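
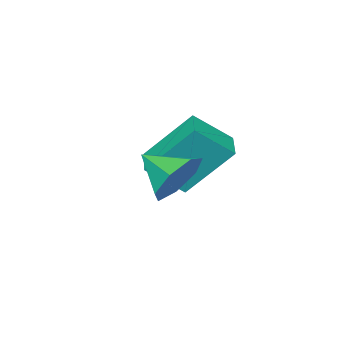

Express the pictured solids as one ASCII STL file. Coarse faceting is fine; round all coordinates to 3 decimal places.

solid 
facet normal -0.603 0.473 -0.642
outer loop
vertex -2.179 -0.99 1.562
vertex -1.438 -0.248 1.413
vertex -1.367 -2.123 -0.036
endloop
endfacet
facet normal -0.699 -0.701 0.141
outer loop
vertex -0.462 -2.832 0.927
vertex -2.179 -0.99 1.562
vertex -1.367 -2.123 -0.036
endloop
endfacet
facet normal -0.603 0.473 -0.642
outer loop
vertex -1.367 -2.123 -0.036
vertex -1.438 -0.248 1.413
vertex -0.626 -1.38 -0.185
endloop
endfacet
facet normal 0.384 -0.534 -0.754
outer loop
vertex -0.626 -1.38 -0.185
vertex -0.462 -2.832 0.927
vertex -1.367 -2.123 -0.036
endloop
endfacet
facet normal -0.383 0.534 0.753
outer loop
vertex -2.179 -0.99 1.562
vertex -0.533 -0.957 2.376
vertex -1.438 -0.248 1.413
endloop
endfacet
facet normal -0.700 -0.701 0.141
outer loop
vertex -1.274 -1.7 2.525
vertex -2.179 -0.99 1.562
vertex -0.462 -2.832 0.927
endloop
endfacet
facet normal -0.383 0.534 0.754
outer loop
vertex -1.274 -1.7 2.525
vertex -0.533 -0.957 2.376
vertex -2.179 -0.99 1.562
endloop
endfacet
facet normal 0.699 0.701 -0.141
outer loop
vertex -1.438 -0.248 1.413
vertex -0.533 -0.957 2.376
vertex -0.626 -1.38 -0.185
endloop
endfacet
facet normal 0.383 -0.534 -0.754
outer loop
vertex 0.279 -2.09 0.778
vertex -0.462 -2.832 0.927
vertex -0.626 -1.38 -0.185
endloop
endfacet
facet normal 0.700 0.700 -0.141
outer loop
vertex -0.626 -1.38 -0.185
vertex -0.533 -0.957 2.376
vertex 0.279 -2.09 0.778
endloop
endfacet
facet normal 0.603 -0.473 0.642
outer loop
vertex 0.279 -2.09 0.778
vertex -1.274 -1.7 2.525
vertex -0.462 -2.832 0.927
endloop
endfacet
facet normal 0.603 -0.473 0.642
outer loop
vertex -0.533 -0.957 2.376
vertex -1.274 -1.7 2.525
vertex 0.279 -2.09 0.778
endloop
endfacet
facet normal -0.137 0.883 -0.449
outer loop
vertex 2.202 0.682 2.108
vertex 1.479 0.317 1.611
vertex 1.459 0.745 2.459
endloop
endfacet
facet normal 0.419 -0.088 0.904
outer loop
vertex 2.202 0.682 2.108
vertex 1.459 0.745 2.459
vertex 1.661 -0.857 2.209
endloop
endfacet
facet normal -0.137 0.883 -0.449
outer loop
vertex 1.459 0.745 2.459
vertex 1.479 0.317 1.611
vertex 0.731 0.486 2.172
endloop
endfacet
facet normal -0.303 -0.184 0.935
outer loop
vertex 1.459 0.745 2.459
vertex 0.731 0.486 2.172
vertex 1.661 -0.857 2.209
endloop
endfacet
facet normal -0.137 0.883 -0.449
outer loop
vertex 0.731 0.486 2.172
vertex 1.479 0.317 1.611
vertex 0.566 0.1 1.463
endloop
endfacet
facet normal -0.742 -0.501 0.446
outer loop
vertex 0.731 0.486 2.172
vertex 0.566 0.1 1.463
vertex 1.661 -0.857 2.209
endloop
endfacet
facet normal -0.137 0.883 -0.449
outer loop
vertex 0.566 0.1 1.463
vertex 1.479 0.317 1.611
vertex 1.089 -0.123 0.865
endloop
endfacet
facet normal -0.566 -0.801 -0.196
outer loop
vertex 0.566 0.1 1.463
vertex 1.089 -0.123 0.865
vertex 1.661 -0.857 2.209
endloop
endfacet
facet normal -0.137 0.883 -0.449
outer loop
vertex 1.089 -0.123 0.865
vertex 1.479 0.317 1.611
vertex 1.905 -0.014 0.83
endloop
endfacet
facet normal 0.093 -0.857 -0.507
outer loop
vertex 1.089 -0.123 0.865
vertex 1.905 -0.014 0.83
vertex 1.661 -0.857 2.209
endloop
endfacet
facet normal -0.137 0.883 -0.449
outer loop
vertex 1.905 -0.014 0.83
vertex 1.479 0.317 1.611
vertex 2.401 0.344 1.383
endloop
endfacet
facet normal 0.736 -0.628 -0.254
outer loop
vertex 1.905 -0.014 0.83
vertex 2.401 0.344 1.383
vertex 1.661 -0.857 2.209
endloop
endfacet
facet normal -0.137 0.883 -0.449
outer loop
vertex 2.401 0.344 1.383
vertex 1.479 0.317 1.611
vertex 2.202 0.682 2.108
endloop
endfacet
facet normal 0.882 -0.285 0.375
outer loop
vertex 2.401 0.344 1.383
vertex 2.202 0.682 2.108
vertex 1.661 -0.857 2.209
endloop
endfacet

endsolid


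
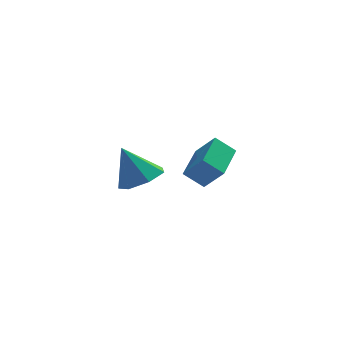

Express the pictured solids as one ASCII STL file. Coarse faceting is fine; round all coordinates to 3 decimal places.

solid 
facet normal 0.426 -0.246 -0.871
outer loop
vertex -1.261 2.869 -1.576
vertex -2.126 3.242 -2.105
vertex -1.231 3.774 -1.817
endloop
endfacet
facet normal 0.602 0.187 0.777
outer loop
vertex -1.261 2.869 -1.576
vertex -1.231 3.774 -1.817
vertex -2.914 3.698 -0.495
endloop
endfacet
facet normal 0.426 -0.246 -0.870
outer loop
vertex -1.231 3.774 -1.817
vertex -2.126 3.242 -2.105
vertex -1.874 4.279 -2.275
endloop
endfacet
facet normal 0.323 0.828 0.459
outer loop
vertex -1.231 3.774 -1.817
vertex -1.874 4.279 -2.275
vertex -2.914 3.698 -0.495
endloop
endfacet
facet normal 0.426 -0.246 -0.870
outer loop
vertex -1.874 4.279 -2.275
vertex -2.126 3.242 -2.105
vertex -2.707 4.003 -2.605
endloop
endfacet
facet normal -0.349 0.932 0.101
outer loop
vertex -1.874 4.279 -2.275
vertex -2.707 4.003 -2.605
vertex -2.914 3.698 -0.495
endloop
endfacet
facet normal 0.427 -0.246 -0.870
outer loop
vertex -2.707 4.003 -2.605
vertex -2.126 3.242 -2.105
vertex -3.102 3.154 -2.559
endloop
endfacet
facet normal -0.907 0.420 -0.028
outer loop
vertex -2.707 4.003 -2.605
vertex -3.102 3.154 -2.559
vertex -2.914 3.698 -0.495
endloop
endfacet
facet normal 0.427 -0.246 -0.870
outer loop
vertex -3.102 3.154 -2.559
vertex -2.126 3.242 -2.105
vertex -2.762 2.372 -2.171
endloop
endfacet
facet normal -0.932 -0.321 0.169
outer loop
vertex -3.102 3.154 -2.559
vertex -2.762 2.372 -2.171
vertex -2.914 3.698 -0.495
endloop
endfacet
facet normal 0.427 -0.246 -0.870
outer loop
vertex -2.762 2.372 -2.171
vertex -2.126 3.242 -2.105
vertex -1.943 2.245 -1.733
endloop
endfacet
facet normal -0.405 -0.735 0.544
outer loop
vertex -2.762 2.372 -2.171
vertex -1.943 2.245 -1.733
vertex -2.914 3.698 -0.495
endloop
endfacet
facet normal 0.426 -0.247 -0.870
outer loop
vertex -1.943 2.245 -1.733
vertex -2.126 3.242 -2.105
vertex -1.261 2.869 -1.576
endloop
endfacet
facet normal 0.278 -0.509 0.815
outer loop
vertex -1.943 2.245 -1.733
vertex -1.261 2.869 -1.576
vertex -2.914 3.698 -0.495
endloop
endfacet
facet normal -0.753 0.199 0.627
outer loop
vertex -0.387 -2.1 1.827
vertex 0.304 -0.551 2.165
vertex -1.067 -1.583 0.847
endloop
endfacet
facet normal -0.399 -0.896 -0.196
outer loop
vertex -0.284 -1.789 0.195
vertex -0.387 -2.1 1.827
vertex -1.067 -1.583 0.847
endloop
endfacet
facet normal -0.753 0.199 0.627
outer loop
vertex -1.067 -1.583 0.847
vertex 0.304 -0.551 2.165
vertex -0.376 -0.033 1.185
endloop
endfacet
facet normal -0.523 0.398 -0.754
outer loop
vertex -0.376 -0.033 1.185
vertex -0.284 -1.789 0.195
vertex -1.067 -1.583 0.847
endloop
endfacet
facet normal 0.523 -0.398 0.754
outer loop
vertex -0.387 -2.1 1.827
vertex 1.087 -0.757 1.513
vertex 0.304 -0.551 2.165
endloop
endfacet
facet normal -0.400 -0.895 -0.196
outer loop
vertex 0.396 -2.307 1.175
vertex -0.387 -2.1 1.827
vertex -0.284 -1.789 0.195
endloop
endfacet
facet normal 0.523 -0.398 0.754
outer loop
vertex 0.396 -2.307 1.175
vertex 1.087 -0.757 1.513
vertex -0.387 -2.1 1.827
endloop
endfacet
facet normal 0.399 0.896 0.196
outer loop
vertex 0.304 -0.551 2.165
vertex 1.087 -0.757 1.513
vertex -0.376 -0.033 1.185
endloop
endfacet
facet normal -0.523 0.398 -0.754
outer loop
vertex 0.407 -0.24 0.533
vertex -0.284 -1.789 0.195
vertex -0.376 -0.033 1.185
endloop
endfacet
facet normal 0.399 0.896 0.195
outer loop
vertex -0.376 -0.033 1.185
vertex 1.087 -0.757 1.513
vertex 0.407 -0.24 0.533
endloop
endfacet
facet normal 0.753 -0.199 -0.627
outer loop
vertex 0.407 -0.24 0.533
vertex 0.396 -2.307 1.175
vertex -0.284 -1.789 0.195
endloop
endfacet
facet normal 0.753 -0.199 -0.627
outer loop
vertex 1.087 -0.757 1.513
vertex 0.396 -2.307 1.175
vertex 0.407 -0.24 0.533
endloop
endfacet

endsolid


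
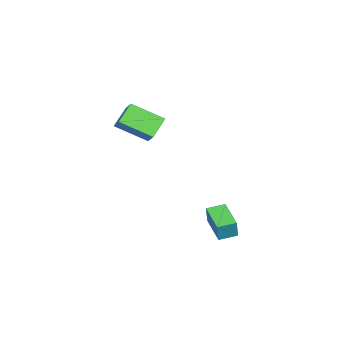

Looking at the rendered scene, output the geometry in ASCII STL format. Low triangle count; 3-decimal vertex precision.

solid 
facet normal -0.578 0.802 0.149
outer loop
vertex 2.393 3.388 1.16
vertex 3.786 4.473 0.72
vertex 2.062 3.358 0.038
endloop
endfacet
facet normal -0.766 -0.596 0.242
outer loop
vertex 2.674 2.507 -0.12
vertex 2.393 3.388 1.16
vertex 2.062 3.358 0.038
endloop
endfacet
facet normal -0.578 0.802 0.149
outer loop
vertex 2.062 3.358 0.038
vertex 3.786 4.473 0.72
vertex 3.455 4.443 -0.402
endloop
endfacet
facet normal -0.283 -0.025 -0.959
outer loop
vertex 3.455 4.443 -0.402
vertex 2.674 2.507 -0.12
vertex 2.062 3.358 0.038
endloop
endfacet
facet normal 0.283 0.025 0.959
outer loop
vertex 2.393 3.388 1.16
vertex 4.398 3.622 0.562
vertex 3.786 4.473 0.72
endloop
endfacet
facet normal -0.766 -0.596 0.242
outer loop
vertex 3.005 2.537 1.002
vertex 2.393 3.388 1.16
vertex 2.674 2.507 -0.12
endloop
endfacet
facet normal 0.283 0.025 0.959
outer loop
vertex 3.005 2.537 1.002
vertex 4.398 3.622 0.562
vertex 2.393 3.388 1.16
endloop
endfacet
facet normal 0.766 0.596 -0.242
outer loop
vertex 3.786 4.473 0.72
vertex 4.398 3.622 0.562
vertex 3.455 4.443 -0.402
endloop
endfacet
facet normal -0.283 -0.025 -0.959
outer loop
vertex 4.067 3.592 -0.56
vertex 2.674 2.507 -0.12
vertex 3.455 4.443 -0.402
endloop
endfacet
facet normal 0.766 0.596 -0.242
outer loop
vertex 3.455 4.443 -0.402
vertex 4.398 3.622 0.562
vertex 4.067 3.592 -0.56
endloop
endfacet
facet normal 0.578 -0.802 -0.149
outer loop
vertex 4.067 3.592 -0.56
vertex 3.005 2.537 1.002
vertex 2.674 2.507 -0.12
endloop
endfacet
facet normal 0.578 -0.802 -0.149
outer loop
vertex 4.398 3.622 0.562
vertex 3.005 2.537 1.002
vertex 4.067 3.592 -0.56
endloop
endfacet
facet normal -0.605 -0.481 -0.634
outer loop
vertex -1.709 -4.482 3.662
vertex -2.872 -4.218 4.572
vertex -2.099 -2.618 2.622
endloop
endfacet
facet normal 0.775 -0.176 -0.607
outer loop
vertex -1.348 -2.022 3.408
vertex -1.709 -4.482 3.662
vertex -2.099 -2.618 2.622
endloop
endfacet
facet normal -0.605 -0.481 -0.634
outer loop
vertex -2.099 -2.618 2.622
vertex -2.872 -4.218 4.572
vertex -3.262 -2.354 3.532
endloop
endfacet
facet normal -0.180 0.859 -0.479
outer loop
vertex -3.262 -2.354 3.532
vertex -1.348 -2.022 3.408
vertex -2.099 -2.618 2.622
endloop
endfacet
facet normal 0.180 -0.859 0.479
outer loop
vertex -1.709 -4.482 3.662
vertex -2.121 -3.622 5.358
vertex -2.872 -4.218 4.572
endloop
endfacet
facet normal 0.775 -0.176 -0.607
outer loop
vertex -0.958 -3.886 4.448
vertex -1.709 -4.482 3.662
vertex -1.348 -2.022 3.408
endloop
endfacet
facet normal 0.180 -0.859 0.479
outer loop
vertex -0.958 -3.886 4.448
vertex -2.121 -3.622 5.358
vertex -1.709 -4.482 3.662
endloop
endfacet
facet normal -0.775 0.176 0.607
outer loop
vertex -2.872 -4.218 4.572
vertex -2.121 -3.622 5.358
vertex -3.262 -2.354 3.532
endloop
endfacet
facet normal -0.180 0.859 -0.479
outer loop
vertex -2.511 -1.758 4.318
vertex -1.348 -2.022 3.408
vertex -3.262 -2.354 3.532
endloop
endfacet
facet normal -0.775 0.176 0.607
outer loop
vertex -3.262 -2.354 3.532
vertex -2.121 -3.622 5.358
vertex -2.511 -1.758 4.318
endloop
endfacet
facet normal 0.605 0.481 0.634
outer loop
vertex -2.511 -1.758 4.318
vertex -0.958 -3.886 4.448
vertex -1.348 -2.022 3.408
endloop
endfacet
facet normal 0.605 0.481 0.634
outer loop
vertex -2.121 -3.622 5.358
vertex -0.958 -3.886 4.448
vertex -2.511 -1.758 4.318
endloop
endfacet

endsolid


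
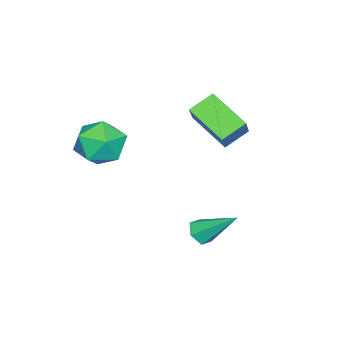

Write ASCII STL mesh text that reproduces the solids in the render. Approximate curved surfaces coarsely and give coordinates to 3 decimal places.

solid 
facet normal 0.040 -0.755 -0.655
outer loop
vertex -0.022 2.321 -4.534
vertex -0.547 2.012 -4.21
vertex -0.671 2.453 -4.726
endloop
endfacet
facet normal 0.312 0.807 -0.501
outer loop
vertex -0.022 2.321 -4.534
vertex -0.671 2.453 -4.726
vertex -0.633 3.628 -2.81
endloop
endfacet
facet normal 0.040 -0.755 -0.655
outer loop
vertex -0.671 2.453 -4.726
vertex -0.547 2.012 -4.21
vertex -1.196 2.144 -4.402
endloop
endfacet
facet normal -0.635 0.664 -0.395
outer loop
vertex -0.671 2.453 -4.726
vertex -1.196 2.144 -4.402
vertex -0.633 3.628 -2.81
endloop
endfacet
facet normal 0.040 -0.755 -0.655
outer loop
vertex -1.196 2.144 -4.402
vertex -0.547 2.012 -4.21
vertex -1.072 1.703 -3.886
endloop
endfacet
facet normal -0.957 0.061 0.282
outer loop
vertex -1.196 2.144 -4.402
vertex -1.072 1.703 -3.886
vertex -0.633 3.628 -2.81
endloop
endfacet
facet normal 0.040 -0.755 -0.655
outer loop
vertex -1.072 1.703 -3.886
vertex -0.547 2.012 -4.21
vertex -0.422 1.571 -3.694
endloop
endfacet
facet normal -0.333 -0.401 0.853
outer loop
vertex -1.072 1.703 -3.886
vertex -0.422 1.571 -3.694
vertex -0.633 3.628 -2.81
endloop
endfacet
facet normal 0.040 -0.755 -0.655
outer loop
vertex -0.422 1.571 -3.694
vertex -0.547 2.012 -4.21
vertex 0.103 1.88 -4.018
endloop
endfacet
facet normal 0.613 -0.258 0.747
outer loop
vertex -0.422 1.571 -3.694
vertex 0.103 1.88 -4.018
vertex -0.633 3.628 -2.81
endloop
endfacet
facet normal 0.040 -0.755 -0.655
outer loop
vertex 0.103 1.88 -4.018
vertex -0.547 2.012 -4.21
vertex -0.022 2.321 -4.534
endloop
endfacet
facet normal 0.936 0.346 0.069
outer loop
vertex 0.103 1.88 -4.018
vertex -0.022 2.321 -4.534
vertex -0.633 3.628 -2.81
endloop
endfacet
facet normal -0.662 0.331 0.673
outer loop
vertex -0.377 -1.956 1.178
vertex 0.525 -1.876 2.026
vertex 0.27 -0.905 1.297
endloop
endfacet
facet normal -0.852 0.523 0.012
outer loop
vertex -0.377 -1.956 1.178
vertex 0.27 -0.905 1.297
vertex -0.01 -1.336 0.168
endloop
endfacet
facet normal -0.923 -0.070 -0.378
outer loop
vertex -0.377 -1.956 1.178
vertex -0.01 -1.336 0.168
vertex 0.071 -2.574 0.199
endloop
endfacet
facet normal -0.777 -0.628 0.041
outer loop
vertex -0.377 -1.956 1.178
vertex 0.071 -2.574 0.199
vertex 0.401 -2.907 1.348
endloop
endfacet
facet normal -0.615 -0.380 0.690
outer loop
vertex -0.377 -1.956 1.178
vertex 0.401 -2.907 1.348
vertex 0.525 -1.876 2.026
endloop
endfacet
facet normal -0.320 0.909 -0.268
outer loop
vertex -0.01 -1.336 0.168
vertex 0.27 -0.905 1.297
vertex 1.119 -0.873 0.392
endloop
endfacet
facet normal -0.013 0.598 0.801
outer loop
vertex 0.27 -0.905 1.297
vertex 0.525 -1.876 2.026
vertex 1.449 -1.206 1.541
endloop
endfacet
facet normal 0.062 -0.554 0.830
outer loop
vertex 0.525 -1.876 2.026
vertex 0.401 -2.907 1.348
vertex 1.53 -2.444 1.572
endloop
endfacet
facet normal -0.198 -0.955 -0.220
outer loop
vertex 0.401 -2.907 1.348
vertex 0.071 -2.574 0.199
vertex 1.25 -2.875 0.443
endloop
endfacet
facet normal -0.435 -0.051 -0.899
outer loop
vertex 0.071 -2.574 0.199
vertex -0.01 -1.336 0.168
vertex 0.995 -1.904 -0.286
endloop
endfacet
facet normal 0.777 0.628 -0.041
outer loop
vertex 1.897 -1.824 0.562
vertex 1.119 -0.873 0.392
vertex 1.449 -1.206 1.541
endloop
endfacet
facet normal 0.923 0.070 0.378
outer loop
vertex 1.897 -1.824 0.562
vertex 1.449 -1.206 1.541
vertex 1.53 -2.444 1.572
endloop
endfacet
facet normal 0.852 -0.523 -0.012
outer loop
vertex 1.897 -1.824 0.562
vertex 1.53 -2.444 1.572
vertex 1.25 -2.875 0.443
endloop
endfacet
facet normal 0.662 -0.331 -0.673
outer loop
vertex 1.897 -1.824 0.562
vertex 1.25 -2.875 0.443
vertex 0.995 -1.904 -0.286
endloop
endfacet
facet normal 0.615 0.380 -0.690
outer loop
vertex 1.897 -1.824 0.562
vertex 0.995 -1.904 -0.286
vertex 1.119 -0.873 0.392
endloop
endfacet
facet normal 0.198 0.955 0.220
outer loop
vertex 1.449 -1.206 1.541
vertex 1.119 -0.873 0.392
vertex 0.27 -0.905 1.297
endloop
endfacet
facet normal 0.435 0.051 0.899
outer loop
vertex 1.53 -2.444 1.572
vertex 1.449 -1.206 1.541
vertex 0.525 -1.876 2.026
endloop
endfacet
facet normal 0.320 -0.909 0.268
outer loop
vertex 1.25 -2.875 0.443
vertex 1.53 -2.444 1.572
vertex 0.401 -2.907 1.348
endloop
endfacet
facet normal 0.013 -0.598 -0.801
outer loop
vertex 0.995 -1.904 -0.286
vertex 1.25 -2.875 0.443
vertex 0.071 -2.574 0.199
endloop
endfacet
facet normal -0.062 0.554 -0.830
outer loop
vertex 1.119 -0.873 0.392
vertex 0.995 -1.904 -0.286
vertex -0.01 -1.336 0.168
endloop
endfacet
facet normal -0.641 -0.214 -0.737
outer loop
vertex -5.041 0.506 0.673
vertex -4.504 2.293 -0.312
vertex -4.093 -0.132 0.033
endloop
endfacet
facet normal -0.255 -0.847 0.467
outer loop
vertex -3.016 0.227 1.272
vertex -5.041 0.506 0.673
vertex -4.093 -0.132 0.033
endloop
endfacet
facet normal -0.641 -0.214 -0.737
outer loop
vertex -4.093 -0.132 0.033
vertex -4.504 2.293 -0.312
vertex -3.555 1.655 -0.952
endloop
endfacet
facet normal 0.724 -0.487 -0.488
outer loop
vertex -3.555 1.655 -0.952
vertex -3.016 0.227 1.272
vertex -4.093 -0.132 0.033
endloop
endfacet
facet normal -0.724 0.487 0.488
outer loop
vertex -5.041 0.506 0.673
vertex -3.427 2.652 0.927
vertex -4.504 2.293 -0.312
endloop
endfacet
facet normal -0.255 -0.847 0.467
outer loop
vertex -3.965 0.865 1.912
vertex -5.041 0.506 0.673
vertex -3.016 0.227 1.272
endloop
endfacet
facet normal -0.724 0.487 0.488
outer loop
vertex -3.965 0.865 1.912
vertex -3.427 2.652 0.927
vertex -5.041 0.506 0.673
endloop
endfacet
facet normal 0.255 0.847 -0.467
outer loop
vertex -4.504 2.293 -0.312
vertex -3.427 2.652 0.927
vertex -3.555 1.655 -0.952
endloop
endfacet
facet normal 0.724 -0.487 -0.488
outer loop
vertex -2.479 2.014 0.287
vertex -3.016 0.227 1.272
vertex -3.555 1.655 -0.952
endloop
endfacet
facet normal 0.255 0.847 -0.467
outer loop
vertex -3.555 1.655 -0.952
vertex -3.427 2.652 0.927
vertex -2.479 2.014 0.287
endloop
endfacet
facet normal 0.641 0.214 0.737
outer loop
vertex -2.479 2.014 0.287
vertex -3.965 0.865 1.912
vertex -3.016 0.227 1.272
endloop
endfacet
facet normal 0.641 0.213 0.737
outer loop
vertex -3.427 2.652 0.927
vertex -3.965 0.865 1.912
vertex -2.479 2.014 0.287
endloop
endfacet

endsolid


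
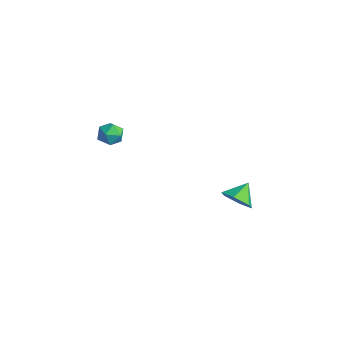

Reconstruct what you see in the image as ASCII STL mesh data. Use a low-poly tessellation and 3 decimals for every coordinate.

solid 
facet normal 0.199 -0.806 -0.557
outer loop
vertex 3.2 3.111 -0.89
vertex 2.633 2.647 -0.421
vertex 2.365 3.072 -1.131
endloop
endfacet
facet normal 0.057 0.936 -0.348
outer loop
vertex 3.2 3.111 -0.89
vertex 2.365 3.072 -1.131
vertex 2.407 3.573 0.221
endloop
endfacet
facet normal 0.198 -0.806 -0.557
outer loop
vertex 2.365 3.072 -1.131
vertex 2.633 2.647 -0.421
vertex 1.798 2.608 -0.661
endloop
endfacet
facet normal -0.721 0.657 -0.221
outer loop
vertex 2.365 3.072 -1.131
vertex 1.798 2.608 -0.661
vertex 2.407 3.573 0.221
endloop
endfacet
facet normal 0.198 -0.806 -0.558
outer loop
vertex 1.798 2.608 -0.661
vertex 2.633 2.647 -0.421
vertex 2.067 2.183 0.049
endloop
endfacet
facet normal -0.886 0.163 0.433
outer loop
vertex 1.798 2.608 -0.661
vertex 2.067 2.183 0.049
vertex 2.407 3.573 0.221
endloop
endfacet
facet normal 0.197 -0.806 -0.558
outer loop
vertex 2.067 2.183 0.049
vertex 2.633 2.647 -0.421
vertex 2.902 2.221 0.289
endloop
endfacet
facet normal -0.274 -0.052 0.960
outer loop
vertex 2.067 2.183 0.049
vertex 2.902 2.221 0.289
vertex 2.407 3.573 0.221
endloop
endfacet
facet normal 0.197 -0.806 -0.558
outer loop
vertex 2.902 2.221 0.289
vertex 2.633 2.647 -0.421
vertex 3.469 2.685 -0.181
endloop
endfacet
facet normal 0.505 0.227 0.833
outer loop
vertex 2.902 2.221 0.289
vertex 3.469 2.685 -0.181
vertex 2.407 3.573 0.221
endloop
endfacet
facet normal 0.197 -0.806 -0.559
outer loop
vertex 3.469 2.685 -0.181
vertex 2.633 2.647 -0.421
vertex 3.2 3.111 -0.89
endloop
endfacet
facet normal 0.670 0.720 0.179
outer loop
vertex 3.469 2.685 -0.181
vertex 3.2 3.111 -0.89
vertex 2.407 3.573 0.221
endloop
endfacet
facet normal 0.515 0.561 0.648
outer loop
vertex -3.736 0.843 1.594
vertex -3.849 0.34 2.119
vertex -3.255 0.294 1.687
endloop
endfacet
facet normal 0.754 0.657 -0.019
outer loop
vertex -3.736 0.843 1.594
vertex -3.255 0.294 1.687
vertex -3.452 0.5 1.008
endloop
endfacet
facet normal 0.206 0.885 -0.418
outer loop
vertex -3.736 0.843 1.594
vertex -3.452 0.5 1.008
vertex -4.167 0.673 1.021
endloop
endfacet
facet normal -0.368 0.930 0.001
outer loop
vertex -3.736 0.843 1.594
vertex -4.167 0.673 1.021
vertex -4.412 0.575 1.708
endloop
endfacet
facet normal -0.178 0.729 0.661
outer loop
vertex -3.736 0.843 1.594
vertex -4.412 0.575 1.708
vertex -3.849 0.34 2.119
endloop
endfacet
facet normal 0.962 0.024 -0.272
outer loop
vertex -3.452 0.5 1.008
vertex -3.255 0.294 1.687
vertex -3.388 -0.215 1.172
endloop
endfacet
facet normal 0.577 -0.130 0.807
outer loop
vertex -3.255 0.294 1.687
vertex -3.849 0.34 2.119
vertex -3.633 -0.313 1.859
endloop
endfacet
facet normal -0.545 0.141 0.827
outer loop
vertex -3.849 0.34 2.119
vertex -4.412 0.575 1.708
vertex -4.348 -0.14 1.872
endloop
endfacet
facet normal -0.853 0.464 -0.238
outer loop
vertex -4.412 0.575 1.708
vertex -4.167 0.673 1.021
vertex -4.545 0.066 1.193
endloop
endfacet
facet normal 0.078 0.391 -0.917
outer loop
vertex -4.167 0.673 1.021
vertex -3.452 0.5 1.008
vertex -3.951 0.02 0.761
endloop
endfacet
facet normal 0.368 -0.930 -0.001
outer loop
vertex -4.064 -0.483 1.286
vertex -3.388 -0.215 1.172
vertex -3.633 -0.313 1.859
endloop
endfacet
facet normal -0.206 -0.885 0.418
outer loop
vertex -4.064 -0.483 1.286
vertex -3.633 -0.313 1.859
vertex -4.348 -0.14 1.872
endloop
endfacet
facet normal -0.754 -0.657 0.019
outer loop
vertex -4.064 -0.483 1.286
vertex -4.348 -0.14 1.872
vertex -4.545 0.066 1.193
endloop
endfacet
facet normal -0.515 -0.561 -0.648
outer loop
vertex -4.064 -0.483 1.286
vertex -4.545 0.066 1.193
vertex -3.951 0.02 0.761
endloop
endfacet
facet normal 0.178 -0.729 -0.661
outer loop
vertex -4.064 -0.483 1.286
vertex -3.951 0.02 0.761
vertex -3.388 -0.215 1.172
endloop
endfacet
facet normal 0.853 -0.464 0.238
outer loop
vertex -3.633 -0.313 1.859
vertex -3.388 -0.215 1.172
vertex -3.255 0.294 1.687
endloop
endfacet
facet normal -0.078 -0.391 0.917
outer loop
vertex -4.348 -0.14 1.872
vertex -3.633 -0.313 1.859
vertex -3.849 0.34 2.119
endloop
endfacet
facet normal -0.962 -0.024 0.272
outer loop
vertex -4.545 0.066 1.193
vertex -4.348 -0.14 1.872
vertex -4.412 0.575 1.708
endloop
endfacet
facet normal -0.577 0.130 -0.807
outer loop
vertex -3.951 0.02 0.761
vertex -4.545 0.066 1.193
vertex -4.167 0.673 1.021
endloop
endfacet
facet normal 0.545 -0.141 -0.827
outer loop
vertex -3.388 -0.215 1.172
vertex -3.951 0.02 0.761
vertex -3.452 0.5 1.008
endloop
endfacet

endsolid


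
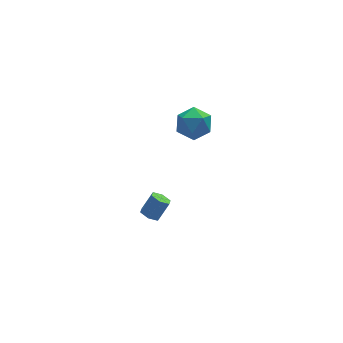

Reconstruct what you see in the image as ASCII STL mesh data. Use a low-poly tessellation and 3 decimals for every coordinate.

solid 
facet normal -0.923 0.274 0.271
outer loop
vertex 1.689 2.577 3.552
vertex 1.298 1.667 3.14
vertex 1.609 1.701 4.166
endloop
endfacet
facet normal -0.436 0.543 0.718
outer loop
vertex 1.689 2.577 3.552
vertex 1.609 1.701 4.166
vertex 2.482 2.321 4.227
endloop
endfacet
facet normal 0.017 0.941 0.337
outer loop
vertex 1.689 2.577 3.552
vertex 2.482 2.321 4.227
vertex 2.711 2.671 3.239
endloop
endfacet
facet normal -0.191 0.919 -0.346
outer loop
vertex 1.689 2.577 3.552
vertex 2.711 2.671 3.239
vertex 1.979 2.266 2.567
endloop
endfacet
facet normal -0.771 0.506 -0.387
outer loop
vertex 1.689 2.577 3.552
vertex 1.979 2.266 2.567
vertex 1.298 1.667 3.14
endloop
endfacet
facet normal -0.069 -0.001 0.998
outer loop
vertex 2.482 2.321 4.227
vertex 1.609 1.701 4.166
vertex 2.581 1.254 4.233
endloop
endfacet
facet normal -0.857 -0.436 0.274
outer loop
vertex 1.609 1.701 4.166
vertex 1.298 1.667 3.14
vertex 1.849 0.849 3.561
endloop
endfacet
facet normal -0.611 -0.061 -0.790
outer loop
vertex 1.298 1.667 3.14
vertex 1.979 2.266 2.567
vertex 2.078 1.199 2.573
endloop
endfacet
facet normal 0.329 0.607 -0.724
outer loop
vertex 1.979 2.266 2.567
vertex 2.711 2.671 3.239
vertex 2.951 1.819 2.634
endloop
endfacet
facet normal 0.664 0.643 0.382
outer loop
vertex 2.711 2.671 3.239
vertex 2.482 2.321 4.227
vertex 3.262 1.853 3.66
endloop
endfacet
facet normal 0.191 -0.919 0.346
outer loop
vertex 2.871 0.943 3.248
vertex 2.581 1.254 4.233
vertex 1.849 0.849 3.561
endloop
endfacet
facet normal -0.017 -0.941 -0.337
outer loop
vertex 2.871 0.943 3.248
vertex 1.849 0.849 3.561
vertex 2.078 1.199 2.573
endloop
endfacet
facet normal 0.436 -0.543 -0.718
outer loop
vertex 2.871 0.943 3.248
vertex 2.078 1.199 2.573
vertex 2.951 1.819 2.634
endloop
endfacet
facet normal 0.923 -0.274 -0.271
outer loop
vertex 2.871 0.943 3.248
vertex 2.951 1.819 2.634
vertex 3.262 1.853 3.66
endloop
endfacet
facet normal 0.771 -0.506 0.387
outer loop
vertex 2.871 0.943 3.248
vertex 3.262 1.853 3.66
vertex 2.581 1.254 4.233
endloop
endfacet
facet normal -0.329 -0.607 0.724
outer loop
vertex 1.849 0.849 3.561
vertex 2.581 1.254 4.233
vertex 1.609 1.701 4.166
endloop
endfacet
facet normal -0.664 -0.643 -0.382
outer loop
vertex 2.078 1.199 2.573
vertex 1.849 0.849 3.561
vertex 1.298 1.667 3.14
endloop
endfacet
facet normal 0.069 0.001 -0.998
outer loop
vertex 2.951 1.819 2.634
vertex 2.078 1.199 2.573
vertex 1.979 2.266 2.567
endloop
endfacet
facet normal 0.857 0.436 -0.274
outer loop
vertex 3.262 1.853 3.66
vertex 2.951 1.819 2.634
vertex 2.711 2.671 3.239
endloop
endfacet
facet normal 0.611 0.061 0.790
outer loop
vertex 2.581 1.254 4.233
vertex 3.262 1.853 3.66
vertex 2.482 2.321 4.227
endloop
endfacet
facet normal -0.574 -0.175 -0.800
outer loop
vertex 0.414 1.969 -4.567
vertex -0.094 2.039 -4.218
vertex 0.155 2.529 -4.504
endloop
endfacet
facet normal 0.705 0.393 -0.591
outer loop
vertex 0.414 1.969 -4.567
vertex 0.155 2.529 -4.504
vertex 1.142 2.192 -3.55
endloop
endfacet
facet normal 0.705 0.392 -0.591
outer loop
vertex 1.142 2.192 -3.55
vertex 0.155 2.529 -4.504
vertex 0.883 2.752 -3.488
endloop
endfacet
facet normal 0.572 0.176 0.801
outer loop
vertex 1.142 2.192 -3.55
vertex 0.883 2.752 -3.488
vertex 0.634 2.261 -3.202
endloop
endfacet
facet normal -0.573 -0.176 -0.801
outer loop
vertex 0.155 2.529 -4.504
vertex -0.094 2.039 -4.218
vertex -0.353 2.599 -4.156
endloop
endfacet
facet normal -0.008 0.978 -0.209
outer loop
vertex 0.155 2.529 -4.504
vertex -0.353 2.599 -4.156
vertex 0.883 2.752 -3.488
endloop
endfacet
facet normal -0.009 0.978 -0.207
outer loop
vertex 0.883 2.752 -3.488
vertex -0.353 2.599 -4.156
vertex 0.375 2.821 -3.139
endloop
endfacet
facet normal 0.574 0.175 0.800
outer loop
vertex 0.883 2.752 -3.488
vertex 0.375 2.821 -3.139
vertex 0.634 2.261 -3.202
endloop
endfacet
facet normal -0.572 -0.176 -0.801
outer loop
vertex -0.353 2.599 -4.156
vertex -0.094 2.039 -4.218
vertex -0.602 2.108 -3.87
endloop
endfacet
facet normal -0.714 0.586 0.383
outer loop
vertex -0.353 2.599 -4.156
vertex -0.602 2.108 -3.87
vertex 0.375 2.821 -3.139
endloop
endfacet
facet normal -0.714 0.586 0.383
outer loop
vertex 0.375 2.821 -3.139
vertex -0.602 2.108 -3.87
vertex 0.126 2.331 -2.853
endloop
endfacet
facet normal 0.574 0.175 0.800
outer loop
vertex 0.375 2.821 -3.139
vertex 0.126 2.331 -2.853
vertex 0.634 2.261 -3.202
endloop
endfacet
facet normal -0.572 -0.176 -0.801
outer loop
vertex -0.602 2.108 -3.87
vertex -0.094 2.039 -4.218
vertex -0.343 1.548 -3.932
endloop
endfacet
facet normal -0.705 -0.392 0.591
outer loop
vertex -0.602 2.108 -3.87
vertex -0.343 1.548 -3.932
vertex 0.126 2.331 -2.853
endloop
endfacet
facet normal -0.705 -0.392 0.591
outer loop
vertex 0.126 2.331 -2.853
vertex -0.343 1.548 -3.932
vertex 0.385 1.771 -2.916
endloop
endfacet
facet normal 0.574 0.175 0.800
outer loop
vertex 0.126 2.331 -2.853
vertex 0.385 1.771 -2.916
vertex 0.634 2.261 -3.202
endloop
endfacet
facet normal -0.574 -0.175 -0.800
outer loop
vertex -0.343 1.548 -3.932
vertex -0.094 2.039 -4.218
vertex 0.165 1.479 -4.281
endloop
endfacet
facet normal 0.010 -0.978 0.208
outer loop
vertex -0.343 1.548 -3.932
vertex 0.165 1.479 -4.281
vertex 0.385 1.771 -2.916
endloop
endfacet
facet normal 0.008 -0.978 0.208
outer loop
vertex 0.385 1.771 -2.916
vertex 0.165 1.479 -4.281
vertex 0.893 1.701 -3.264
endloop
endfacet
facet normal 0.573 0.176 0.801
outer loop
vertex 0.385 1.771 -2.916
vertex 0.893 1.701 -3.264
vertex 0.634 2.261 -3.202
endloop
endfacet
facet normal -0.574 -0.175 -0.800
outer loop
vertex 0.165 1.479 -4.281
vertex -0.094 2.039 -4.218
vertex 0.414 1.969 -4.567
endloop
endfacet
facet normal 0.714 -0.586 -0.383
outer loop
vertex 0.165 1.479 -4.281
vertex 0.414 1.969 -4.567
vertex 0.893 1.701 -3.264
endloop
endfacet
facet normal 0.714 -0.585 -0.383
outer loop
vertex 0.893 1.701 -3.264
vertex 0.414 1.969 -4.567
vertex 1.142 2.192 -3.55
endloop
endfacet
facet normal 0.572 0.176 0.801
outer loop
vertex 0.893 1.701 -3.264
vertex 1.142 2.192 -3.55
vertex 0.634 2.261 -3.202
endloop
endfacet

endsolid


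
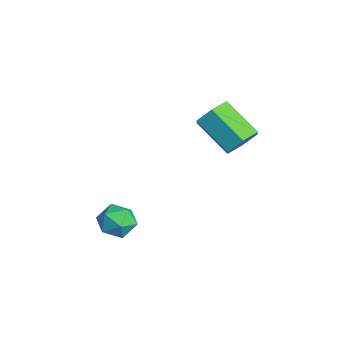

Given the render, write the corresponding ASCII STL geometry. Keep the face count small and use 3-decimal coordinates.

solid 
facet normal -0.916 0.310 0.255
outer loop
vertex 2.867 -2.249 -1.036
vertex 3.102 -2.348 -0.07
vertex 3.266 -1.481 -0.537
endloop
endfacet
facet normal -0.710 0.604 -0.362
outer loop
vertex 2.867 -2.249 -1.036
vertex 3.266 -1.481 -0.537
vertex 3.568 -1.683 -1.467
endloop
endfacet
facet normal -0.566 0.076 -0.821
outer loop
vertex 2.867 -2.249 -1.036
vertex 3.568 -1.683 -1.467
vertex 3.591 -2.676 -1.575
endloop
endfacet
facet normal -0.683 -0.544 -0.487
outer loop
vertex 2.867 -2.249 -1.036
vertex 3.591 -2.676 -1.575
vertex 3.303 -3.087 -0.711
endloop
endfacet
facet normal -0.900 -0.399 0.178
outer loop
vertex 2.867 -2.249 -1.036
vertex 3.303 -3.087 -0.711
vertex 3.102 -2.348 -0.07
endloop
endfacet
facet normal -0.106 0.964 -0.244
outer loop
vertex 3.568 -1.683 -1.467
vertex 3.266 -1.481 -0.537
vertex 4.237 -1.433 -0.769
endloop
endfacet
facet normal -0.438 0.489 0.754
outer loop
vertex 3.266 -1.481 -0.537
vertex 3.102 -2.348 -0.07
vertex 3.949 -1.844 0.095
endloop
endfacet
facet normal -0.411 -0.659 0.630
outer loop
vertex 3.102 -2.348 -0.07
vertex 3.303 -3.087 -0.711
vertex 3.972 -2.837 -0.013
endloop
endfacet
facet normal -0.062 -0.893 -0.446
outer loop
vertex 3.303 -3.087 -0.711
vertex 3.591 -2.676 -1.575
vertex 4.274 -3.039 -0.943
endloop
endfacet
facet normal 0.127 0.110 -0.986
outer loop
vertex 3.591 -2.676 -1.575
vertex 3.568 -1.683 -1.467
vertex 4.438 -2.172 -1.41
endloop
endfacet
facet normal 0.683 0.544 0.487
outer loop
vertex 4.673 -2.271 -0.444
vertex 4.237 -1.433 -0.769
vertex 3.949 -1.844 0.095
endloop
endfacet
facet normal 0.566 -0.076 0.821
outer loop
vertex 4.673 -2.271 -0.444
vertex 3.949 -1.844 0.095
vertex 3.972 -2.837 -0.013
endloop
endfacet
facet normal 0.710 -0.604 0.362
outer loop
vertex 4.673 -2.271 -0.444
vertex 3.972 -2.837 -0.013
vertex 4.274 -3.039 -0.943
endloop
endfacet
facet normal 0.916 -0.310 -0.255
outer loop
vertex 4.673 -2.271 -0.444
vertex 4.274 -3.039 -0.943
vertex 4.438 -2.172 -1.41
endloop
endfacet
facet normal 0.900 0.399 -0.178
outer loop
vertex 4.673 -2.271 -0.444
vertex 4.438 -2.172 -1.41
vertex 4.237 -1.433 -0.769
endloop
endfacet
facet normal 0.062 0.893 0.446
outer loop
vertex 3.949 -1.844 0.095
vertex 4.237 -1.433 -0.769
vertex 3.266 -1.481 -0.537
endloop
endfacet
facet normal -0.127 -0.110 0.986
outer loop
vertex 3.972 -2.837 -0.013
vertex 3.949 -1.844 0.095
vertex 3.102 -2.348 -0.07
endloop
endfacet
facet normal 0.106 -0.964 0.244
outer loop
vertex 4.274 -3.039 -0.943
vertex 3.972 -2.837 -0.013
vertex 3.303 -3.087 -0.711
endloop
endfacet
facet normal 0.438 -0.489 -0.754
outer loop
vertex 4.438 -2.172 -1.41
vertex 4.274 -3.039 -0.943
vertex 3.591 -2.676 -1.575
endloop
endfacet
facet normal 0.411 0.659 -0.630
outer loop
vertex 4.237 -1.433 -0.769
vertex 4.438 -2.172 -1.41
vertex 3.568 -1.683 -1.467
endloop
endfacet
facet normal 0.682 0.463 -0.566
outer loop
vertex 4.382 3.27 3.989
vertex 3.693 3.468 3.321
vertex 3.867 4.101 4.049
endloop
endfacet
facet normal 0.509 0.256 0.822
outer loop
vertex 4.382 3.27 3.989
vertex 3.867 4.101 4.049
vertex 2.916 2.274 5.207
endloop
endfacet
facet normal 0.508 0.256 0.822
outer loop
vertex 2.916 2.274 5.207
vertex 3.867 4.101 4.049
vertex 2.401 3.106 5.266
endloop
endfacet
facet normal -0.682 -0.462 0.566
outer loop
vertex 2.916 2.274 5.207
vertex 2.401 3.106 5.266
vertex 2.227 2.472 4.539
endloop
endfacet
facet normal 0.682 0.463 -0.566
outer loop
vertex 3.867 4.101 4.049
vertex 3.693 3.468 3.321
vertex 3.178 4.299 3.381
endloop
endfacet
facet normal -0.201 0.863 0.463
outer loop
vertex 3.867 4.101 4.049
vertex 3.178 4.299 3.381
vertex 2.401 3.106 5.266
endloop
endfacet
facet normal -0.201 0.863 0.463
outer loop
vertex 2.401 3.106 5.266
vertex 3.178 4.299 3.381
vertex 1.712 3.304 4.598
endloop
endfacet
facet normal -0.682 -0.462 0.566
outer loop
vertex 2.401 3.106 5.266
vertex 1.712 3.304 4.598
vertex 2.227 2.472 4.539
endloop
endfacet
facet normal 0.682 0.463 -0.566
outer loop
vertex 3.178 4.299 3.381
vertex 3.693 3.468 3.321
vertex 3.004 3.666 2.653
endloop
endfacet
facet normal -0.709 0.607 -0.358
outer loop
vertex 3.178 4.299 3.381
vertex 3.004 3.666 2.653
vertex 1.712 3.304 4.598
endloop
endfacet
facet normal -0.710 0.606 -0.359
outer loop
vertex 1.712 3.304 4.598
vertex 3.004 3.666 2.653
vertex 1.538 2.67 3.871
endloop
endfacet
facet normal -0.682 -0.462 0.566
outer loop
vertex 1.712 3.304 4.598
vertex 1.538 2.67 3.871
vertex 2.227 2.472 4.539
endloop
endfacet
facet normal 0.682 0.462 -0.566
outer loop
vertex 3.004 3.666 2.653
vertex 3.693 3.468 3.321
vertex 3.519 2.834 2.594
endloop
endfacet
facet normal -0.509 -0.257 -0.822
outer loop
vertex 3.004 3.666 2.653
vertex 3.519 2.834 2.594
vertex 1.538 2.67 3.871
endloop
endfacet
facet normal -0.509 -0.256 -0.822
outer loop
vertex 1.538 2.67 3.871
vertex 3.519 2.834 2.594
vertex 2.053 1.839 3.811
endloop
endfacet
facet normal -0.682 -0.463 0.566
outer loop
vertex 1.538 2.67 3.871
vertex 2.053 1.839 3.811
vertex 2.227 2.472 4.539
endloop
endfacet
facet normal 0.682 0.462 -0.566
outer loop
vertex 3.519 2.834 2.594
vertex 3.693 3.468 3.321
vertex 4.208 2.636 3.262
endloop
endfacet
facet normal 0.201 -0.863 -0.463
outer loop
vertex 3.519 2.834 2.594
vertex 4.208 2.636 3.262
vertex 2.053 1.839 3.811
endloop
endfacet
facet normal 0.201 -0.863 -0.463
outer loop
vertex 2.053 1.839 3.811
vertex 4.208 2.636 3.262
vertex 2.742 1.641 4.479
endloop
endfacet
facet normal -0.682 -0.463 0.566
outer loop
vertex 2.053 1.839 3.811
vertex 2.742 1.641 4.479
vertex 2.227 2.472 4.539
endloop
endfacet
facet normal 0.682 0.462 -0.566
outer loop
vertex 4.208 2.636 3.262
vertex 3.693 3.468 3.321
vertex 4.382 3.27 3.989
endloop
endfacet
facet normal 0.710 -0.606 0.359
outer loop
vertex 4.208 2.636 3.262
vertex 4.382 3.27 3.989
vertex 2.742 1.641 4.479
endloop
endfacet
facet normal 0.710 -0.607 0.358
outer loop
vertex 2.742 1.641 4.479
vertex 4.382 3.27 3.989
vertex 2.916 2.274 5.207
endloop
endfacet
facet normal -0.682 -0.463 0.566
outer loop
vertex 2.742 1.641 4.479
vertex 2.916 2.274 5.207
vertex 2.227 2.472 4.539
endloop
endfacet

endsolid


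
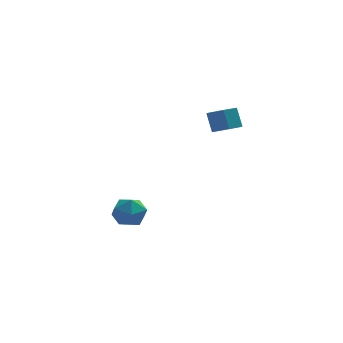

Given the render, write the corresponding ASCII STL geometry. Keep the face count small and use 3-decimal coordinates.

solid 
facet normal 0.209 -0.443 -0.872
outer loop
vertex 3.994 -2.241 3.309
vertex 3.155 -1.938 2.954
vertex 3.94 -1.392 2.865
endloop
endfacet
facet normal 0.976 0.146 0.160
outer loop
vertex 3.994 -2.241 3.309
vertex 3.94 -1.392 2.865
vertex 3.704 -1.625 4.521
endloop
endfacet
facet normal 0.976 0.147 0.160
outer loop
vertex 3.704 -1.625 4.521
vertex 3.94 -1.392 2.865
vertex 3.649 -0.776 4.076
endloop
endfacet
facet normal -0.209 0.443 0.872
outer loop
vertex 3.704 -1.625 4.521
vertex 3.649 -0.776 4.076
vertex 2.865 -1.322 4.166
endloop
endfacet
facet normal 0.209 -0.443 -0.872
outer loop
vertex 3.94 -1.392 2.865
vertex 3.155 -1.938 2.954
vertex 3.101 -1.089 2.51
endloop
endfacet
facet normal 0.439 0.839 -0.321
outer loop
vertex 3.94 -1.392 2.865
vertex 3.101 -1.089 2.51
vertex 3.649 -0.776 4.076
endloop
endfacet
facet normal 0.439 0.839 -0.321
outer loop
vertex 3.649 -0.776 4.076
vertex 3.101 -1.089 2.51
vertex 2.811 -0.473 3.721
endloop
endfacet
facet normal -0.209 0.444 0.872
outer loop
vertex 3.649 -0.776 4.076
vertex 2.811 -0.473 3.721
vertex 2.865 -1.322 4.166
endloop
endfacet
facet normal 0.209 -0.443 -0.872
outer loop
vertex 3.101 -1.089 2.51
vertex 3.155 -1.938 2.954
vertex 2.316 -1.635 2.599
endloop
endfacet
facet normal -0.537 0.693 -0.481
outer loop
vertex 3.101 -1.089 2.51
vertex 2.316 -1.635 2.599
vertex 2.811 -0.473 3.721
endloop
endfacet
facet normal -0.537 0.693 -0.481
outer loop
vertex 2.811 -0.473 3.721
vertex 2.316 -1.635 2.599
vertex 2.026 -1.019 3.811
endloop
endfacet
facet normal -0.209 0.444 0.872
outer loop
vertex 2.811 -0.473 3.721
vertex 2.026 -1.019 3.811
vertex 2.865 -1.322 4.166
endloop
endfacet
facet normal 0.209 -0.443 -0.872
outer loop
vertex 2.316 -1.635 2.599
vertex 3.155 -1.938 2.954
vertex 2.371 -2.484 3.044
endloop
endfacet
facet normal -0.976 -0.147 -0.159
outer loop
vertex 2.316 -1.635 2.599
vertex 2.371 -2.484 3.044
vertex 2.026 -1.019 3.811
endloop
endfacet
facet normal -0.976 -0.146 -0.160
outer loop
vertex 2.026 -1.019 3.811
vertex 2.371 -2.484 3.044
vertex 2.08 -1.868 4.255
endloop
endfacet
facet normal -0.209 0.443 0.872
outer loop
vertex 2.026 -1.019 3.811
vertex 2.08 -1.868 4.255
vertex 2.865 -1.322 4.166
endloop
endfacet
facet normal 0.209 -0.444 -0.872
outer loop
vertex 2.371 -2.484 3.044
vertex 3.155 -1.938 2.954
vertex 3.209 -2.787 3.399
endloop
endfacet
facet normal -0.439 -0.839 0.321
outer loop
vertex 2.371 -2.484 3.044
vertex 3.209 -2.787 3.399
vertex 2.08 -1.868 4.255
endloop
endfacet
facet normal -0.439 -0.839 0.322
outer loop
vertex 2.08 -1.868 4.255
vertex 3.209 -2.787 3.399
vertex 2.919 -2.171 4.61
endloop
endfacet
facet normal -0.209 0.443 0.872
outer loop
vertex 2.08 -1.868 4.255
vertex 2.919 -2.171 4.61
vertex 2.865 -1.322 4.166
endloop
endfacet
facet normal 0.209 -0.444 -0.872
outer loop
vertex 3.209 -2.787 3.399
vertex 3.155 -1.938 2.954
vertex 3.994 -2.241 3.309
endloop
endfacet
facet normal 0.537 -0.693 0.481
outer loop
vertex 3.209 -2.787 3.399
vertex 3.994 -2.241 3.309
vertex 2.919 -2.171 4.61
endloop
endfacet
facet normal 0.537 -0.693 0.481
outer loop
vertex 2.919 -2.171 4.61
vertex 3.994 -2.241 3.309
vertex 3.704 -1.625 4.521
endloop
endfacet
facet normal -0.209 0.443 0.872
outer loop
vertex 2.919 -2.171 4.61
vertex 3.704 -1.625 4.521
vertex 2.865 -1.322 4.166
endloop
endfacet
facet normal -0.633 0.774 -0.011
outer loop
vertex -2.547 -0.552 -4.254
vertex -3.467 -1.305 -4.251
vertex -3.012 -0.918 -3.224
endloop
endfacet
facet normal -0.026 0.946 0.324
outer loop
vertex -2.547 -0.552 -4.254
vertex -3.012 -0.918 -3.224
vertex -1.833 -0.842 -3.35
endloop
endfacet
facet normal 0.513 0.848 -0.133
outer loop
vertex -2.547 -0.552 -4.254
vertex -1.833 -0.842 -3.35
vertex -1.559 -1.181 -4.455
endloop
endfacet
facet normal 0.239 0.616 -0.750
outer loop
vertex -2.547 -0.552 -4.254
vertex -1.559 -1.181 -4.455
vertex -2.569 -1.467 -5.012
endloop
endfacet
facet normal -0.469 0.570 -0.675
outer loop
vertex -2.547 -0.552 -4.254
vertex -2.569 -1.467 -5.012
vertex -3.467 -1.305 -4.251
endloop
endfacet
facet normal 0.061 0.493 0.868
outer loop
vertex -1.833 -0.842 -3.35
vertex -3.012 -0.918 -3.224
vertex -2.311 -1.773 -2.788
endloop
endfacet
facet normal -0.920 0.215 0.327
outer loop
vertex -3.012 -0.918 -3.224
vertex -3.467 -1.305 -4.251
vertex -3.321 -2.059 -3.345
endloop
endfacet
facet normal -0.654 -0.115 -0.747
outer loop
vertex -3.467 -1.305 -4.251
vertex -2.569 -1.467 -5.012
vertex -3.047 -2.398 -4.45
endloop
endfacet
facet normal 0.491 -0.041 -0.870
outer loop
vertex -2.569 -1.467 -5.012
vertex -1.559 -1.181 -4.455
vertex -1.868 -2.322 -4.576
endloop
endfacet
facet normal 0.933 0.335 0.129
outer loop
vertex -1.559 -1.181 -4.455
vertex -1.833 -0.842 -3.35
vertex -1.413 -1.935 -3.549
endloop
endfacet
facet normal -0.239 -0.616 0.750
outer loop
vertex -2.333 -2.688 -3.546
vertex -2.311 -1.773 -2.788
vertex -3.321 -2.059 -3.345
endloop
endfacet
facet normal -0.513 -0.848 0.133
outer loop
vertex -2.333 -2.688 -3.546
vertex -3.321 -2.059 -3.345
vertex -3.047 -2.398 -4.45
endloop
endfacet
facet normal 0.026 -0.946 -0.324
outer loop
vertex -2.333 -2.688 -3.546
vertex -3.047 -2.398 -4.45
vertex -1.868 -2.322 -4.576
endloop
endfacet
facet normal 0.633 -0.774 0.011
outer loop
vertex -2.333 -2.688 -3.546
vertex -1.868 -2.322 -4.576
vertex -1.413 -1.935 -3.549
endloop
endfacet
facet normal 0.469 -0.570 0.675
outer loop
vertex -2.333 -2.688 -3.546
vertex -1.413 -1.935 -3.549
vertex -2.311 -1.773 -2.788
endloop
endfacet
facet normal -0.491 0.041 0.870
outer loop
vertex -3.321 -2.059 -3.345
vertex -2.311 -1.773 -2.788
vertex -3.012 -0.918 -3.224
endloop
endfacet
facet normal -0.933 -0.335 -0.129
outer loop
vertex -3.047 -2.398 -4.45
vertex -3.321 -2.059 -3.345
vertex -3.467 -1.305 -4.251
endloop
endfacet
facet normal -0.061 -0.493 -0.868
outer loop
vertex -1.868 -2.322 -4.576
vertex -3.047 -2.398 -4.45
vertex -2.569 -1.467 -5.012
endloop
endfacet
facet normal 0.920 -0.215 -0.327
outer loop
vertex -1.413 -1.935 -3.549
vertex -1.868 -2.322 -4.576
vertex -1.559 -1.181 -4.455
endloop
endfacet
facet normal 0.654 0.115 0.747
outer loop
vertex -2.311 -1.773 -2.788
vertex -1.413 -1.935 -3.549
vertex -1.833 -0.842 -3.35
endloop
endfacet

endsolid


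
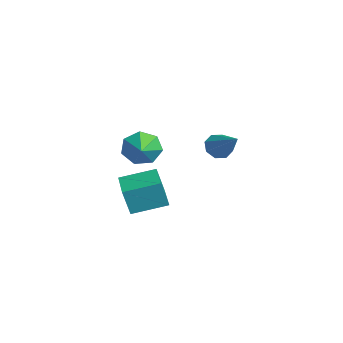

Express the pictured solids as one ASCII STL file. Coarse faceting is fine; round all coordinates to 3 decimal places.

solid 
facet normal -0.892 0.300 -0.338
outer loop
vertex -2.476 -0.769 2.526
vertex -2.836 -1.096 3.186
vertex -2.543 -0.337 3.087
endloop
endfacet
facet normal 0.867 0.440 -0.235
outer loop
vertex -2.476 -0.769 2.526
vertex -2.543 -0.337 3.087
vertex -1.864 -1.424 3.554
endloop
endfacet
facet normal -0.892 0.300 -0.337
outer loop
vertex -2.543 -0.337 3.087
vertex -2.836 -1.096 3.186
vertex -2.83 -0.476 3.723
endloop
endfacet
facet normal 0.669 0.604 0.434
outer loop
vertex -2.543 -0.337 3.087
vertex -2.83 -0.476 3.723
vertex -1.864 -1.424 3.554
endloop
endfacet
facet normal -0.892 0.301 -0.338
outer loop
vertex -2.83 -0.476 3.723
vertex -2.836 -1.096 3.186
vertex -3.122 -1.082 3.954
endloop
endfacet
facet normal 0.343 0.186 0.921
outer loop
vertex -2.83 -0.476 3.723
vertex -3.122 -1.082 3.954
vertex -1.864 -1.424 3.554
endloop
endfacet
facet normal -0.892 0.301 -0.338
outer loop
vertex -3.122 -1.082 3.954
vertex -2.836 -1.096 3.186
vertex -3.199 -1.699 3.607
endloop
endfacet
facet normal 0.137 -0.498 0.856
outer loop
vertex -3.122 -1.082 3.954
vertex -3.199 -1.699 3.607
vertex -1.864 -1.424 3.554
endloop
endfacet
facet normal -0.892 0.301 -0.338
outer loop
vertex -3.199 -1.699 3.607
vertex -2.836 -1.096 3.186
vertex -3.002 -1.862 2.943
endloop
endfacet
facet normal 0.204 -0.935 0.290
outer loop
vertex -3.199 -1.699 3.607
vertex -3.002 -1.862 2.943
vertex -1.864 -1.424 3.554
endloop
endfacet
facet normal -0.892 0.300 -0.337
outer loop
vertex -3.002 -1.862 2.943
vertex -2.836 -1.096 3.186
vertex -2.681 -1.448 2.462
endloop
endfacet
facet normal 0.495 -0.794 -0.353
outer loop
vertex -3.002 -1.862 2.943
vertex -2.681 -1.448 2.462
vertex -1.864 -1.424 3.554
endloop
endfacet
facet normal -0.892 0.301 -0.337
outer loop
vertex -2.681 -1.448 2.462
vertex -2.836 -1.096 3.186
vertex -2.476 -0.769 2.526
endloop
endfacet
facet normal 0.789 -0.183 -0.586
outer loop
vertex -2.681 -1.448 2.462
vertex -2.476 -0.769 2.526
vertex -1.864 -1.424 3.554
endloop
endfacet
facet normal -0.980 0.200 0.005
outer loop
vertex 1.335 -3.315 4.114
vertex 1.61 -1.978 4.467
vertex 1.387 -3.032 3.0
endloop
endfacet
facet normal -0.195 -0.948 -0.250
outer loop
vertex 2.71 -3.302 2.993
vertex 1.335 -3.315 4.114
vertex 1.387 -3.032 3.0
endloop
endfacet
facet normal -0.980 0.200 0.005
outer loop
vertex 1.387 -3.032 3.0
vertex 1.61 -1.978 4.467
vertex 1.662 -1.695 3.353
endloop
endfacet
facet normal 0.045 0.246 -0.968
outer loop
vertex 1.662 -1.695 3.353
vertex 2.71 -3.302 2.993
vertex 1.387 -3.032 3.0
endloop
endfacet
facet normal -0.045 -0.246 0.968
outer loop
vertex 1.335 -3.315 4.114
vertex 2.933 -2.248 4.46
vertex 1.61 -1.978 4.467
endloop
endfacet
facet normal -0.195 -0.948 -0.250
outer loop
vertex 2.658 -3.585 4.107
vertex 1.335 -3.315 4.114
vertex 2.71 -3.302 2.993
endloop
endfacet
facet normal -0.045 -0.246 0.968
outer loop
vertex 2.658 -3.585 4.107
vertex 2.933 -2.248 4.46
vertex 1.335 -3.315 4.114
endloop
endfacet
facet normal 0.195 0.948 0.250
outer loop
vertex 1.61 -1.978 4.467
vertex 2.933 -2.248 4.46
vertex 1.662 -1.695 3.353
endloop
endfacet
facet normal 0.045 0.246 -0.968
outer loop
vertex 2.985 -1.965 3.346
vertex 2.71 -3.302 2.993
vertex 1.662 -1.695 3.353
endloop
endfacet
facet normal 0.195 0.948 0.250
outer loop
vertex 1.662 -1.695 3.353
vertex 2.933 -2.248 4.46
vertex 2.985 -1.965 3.346
endloop
endfacet
facet normal 0.980 -0.200 -0.005
outer loop
vertex 2.985 -1.965 3.346
vertex 2.658 -3.585 4.107
vertex 2.71 -3.302 2.993
endloop
endfacet
facet normal 0.980 -0.200 -0.005
outer loop
vertex 2.933 -2.248 4.46
vertex 2.658 -3.585 4.107
vertex 2.985 -1.965 3.346
endloop
endfacet
facet normal -0.780 -0.177 -0.601
outer loop
vertex -1.562 1.424 2.843
vertex -1.937 1.708 3.246
vertex -1.601 1.889 2.757
endloop
endfacet
facet normal 0.847 -0.027 -0.531
outer loop
vertex -1.562 1.424 2.843
vertex -1.601 1.889 2.757
vertex -0.683 1.992 4.214
endloop
endfacet
facet normal -0.780 -0.176 -0.601
outer loop
vertex -1.601 1.889 2.757
vertex -1.937 1.708 3.246
vertex -1.837 2.248 2.958
endloop
endfacet
facet normal 0.620 0.652 -0.437
outer loop
vertex -1.601 1.889 2.757
vertex -1.837 2.248 2.958
vertex -0.683 1.992 4.214
endloop
endfacet
facet normal -0.779 -0.177 -0.602
outer loop
vertex -1.837 2.248 2.958
vertex -1.937 1.708 3.246
vertex -2.132 2.291 3.327
endloop
endfacet
facet normal 0.183 0.983 0.032
outer loop
vertex -1.837 2.248 2.958
vertex -2.132 2.291 3.327
vertex -0.683 1.992 4.214
endloop
endfacet
facet normal -0.779 -0.177 -0.602
outer loop
vertex -2.132 2.291 3.327
vertex -1.937 1.708 3.246
vertex -2.313 1.993 3.649
endloop
endfacet
facet normal -0.207 0.773 0.599
outer loop
vertex -2.132 2.291 3.327
vertex -2.313 1.993 3.649
vertex -0.683 1.992 4.214
endloop
endfacet
facet normal -0.779 -0.177 -0.602
outer loop
vertex -2.313 1.993 3.649
vertex -1.937 1.708 3.246
vertex -2.273 1.527 3.734
endloop
endfacet
facet normal -0.324 0.143 0.935
outer loop
vertex -2.313 1.993 3.649
vertex -2.273 1.527 3.734
vertex -0.683 1.992 4.214
endloop
endfacet
facet normal -0.779 -0.175 -0.602
outer loop
vertex -2.273 1.527 3.734
vertex -1.937 1.708 3.246
vertex -2.037 1.168 3.533
endloop
endfacet
facet normal -0.097 -0.534 0.840
outer loop
vertex -2.273 1.527 3.734
vertex -2.037 1.168 3.533
vertex -0.683 1.992 4.214
endloop
endfacet
facet normal -0.779 -0.176 -0.602
outer loop
vertex -2.037 1.168 3.533
vertex -1.937 1.708 3.246
vertex -1.742 1.125 3.164
endloop
endfacet
facet normal 0.339 -0.864 0.372
outer loop
vertex -2.037 1.168 3.533
vertex -1.742 1.125 3.164
vertex -0.683 1.992 4.214
endloop
endfacet
facet normal -0.779 -0.176 -0.601
outer loop
vertex -1.742 1.125 3.164
vertex -1.937 1.708 3.246
vertex -1.562 1.424 2.843
endloop
endfacet
facet normal 0.731 -0.653 -0.198
outer loop
vertex -1.742 1.125 3.164
vertex -1.562 1.424 2.843
vertex -0.683 1.992 4.214
endloop
endfacet

endsolid


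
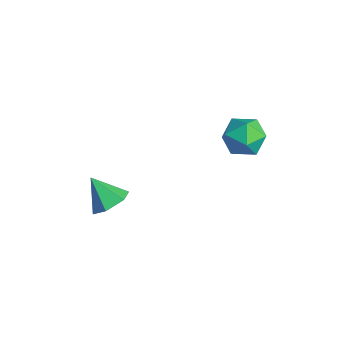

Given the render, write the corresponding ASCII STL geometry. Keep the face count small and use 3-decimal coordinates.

solid 
facet normal -0.451 0.301 0.840
outer loop
vertex -1.795 2.888 3.922
vertex -2.167 2.092 4.008
vertex -1.379 2.253 4.373
endloop
endfacet
facet normal 0.170 0.642 0.747
outer loop
vertex -1.795 2.888 3.922
vertex -1.379 2.253 4.373
vertex -0.925 2.774 3.822
endloop
endfacet
facet normal 0.143 0.982 0.122
outer loop
vertex -1.795 2.888 3.922
vertex -0.925 2.774 3.822
vertex -1.433 2.935 3.118
endloop
endfacet
facet normal -0.494 0.852 -0.173
outer loop
vertex -1.795 2.888 3.922
vertex -1.433 2.935 3.118
vertex -2.201 2.513 3.233
endloop
endfacet
facet normal -0.860 0.431 0.272
outer loop
vertex -1.795 2.888 3.922
vertex -2.201 2.513 3.233
vertex -2.167 2.092 4.008
endloop
endfacet
facet normal 0.687 0.152 0.710
outer loop
vertex -0.925 2.774 3.822
vertex -1.379 2.253 4.373
vertex -0.759 1.907 3.847
endloop
endfacet
facet normal -0.317 -0.399 0.860
outer loop
vertex -1.379 2.253 4.373
vertex -2.167 2.092 4.008
vertex -1.527 1.485 3.962
endloop
endfacet
facet normal -0.980 -0.189 -0.060
outer loop
vertex -2.167 2.092 4.008
vertex -2.201 2.513 3.233
vertex -2.035 1.646 3.258
endloop
endfacet
facet normal -0.387 0.492 -0.780
outer loop
vertex -2.201 2.513 3.233
vertex -1.433 2.935 3.118
vertex -1.581 2.167 2.707
endloop
endfacet
facet normal 0.644 0.702 -0.304
outer loop
vertex -1.433 2.935 3.118
vertex -0.925 2.774 3.822
vertex -0.793 2.328 3.072
endloop
endfacet
facet normal 0.494 -0.852 0.173
outer loop
vertex -1.165 1.532 3.158
vertex -0.759 1.907 3.847
vertex -1.527 1.485 3.962
endloop
endfacet
facet normal -0.143 -0.982 -0.122
outer loop
vertex -1.165 1.532 3.158
vertex -1.527 1.485 3.962
vertex -2.035 1.646 3.258
endloop
endfacet
facet normal -0.170 -0.642 -0.747
outer loop
vertex -1.165 1.532 3.158
vertex -2.035 1.646 3.258
vertex -1.581 2.167 2.707
endloop
endfacet
facet normal 0.451 -0.301 -0.840
outer loop
vertex -1.165 1.532 3.158
vertex -1.581 2.167 2.707
vertex -0.793 2.328 3.072
endloop
endfacet
facet normal 0.860 -0.431 -0.272
outer loop
vertex -1.165 1.532 3.158
vertex -0.793 2.328 3.072
vertex -0.759 1.907 3.847
endloop
endfacet
facet normal 0.387 -0.492 0.780
outer loop
vertex -1.527 1.485 3.962
vertex -0.759 1.907 3.847
vertex -1.379 2.253 4.373
endloop
endfacet
facet normal -0.644 -0.702 0.304
outer loop
vertex -2.035 1.646 3.258
vertex -1.527 1.485 3.962
vertex -2.167 2.092 4.008
endloop
endfacet
facet normal -0.687 -0.152 -0.710
outer loop
vertex -1.581 2.167 2.707
vertex -2.035 1.646 3.258
vertex -2.201 2.513 3.233
endloop
endfacet
facet normal 0.317 0.399 -0.860
outer loop
vertex -0.793 2.328 3.072
vertex -1.581 2.167 2.707
vertex -1.433 2.935 3.118
endloop
endfacet
facet normal 0.980 0.189 0.060
outer loop
vertex -0.759 1.907 3.847
vertex -0.793 2.328 3.072
vertex -0.925 2.774 3.822
endloop
endfacet
facet normal 0.626 0.296 -0.721
outer loop
vertex -2.534 -2.624 0.459
vertex -3.093 -2.168 0.161
vertex -2.605 -1.885 0.701
endloop
endfacet
facet normal 0.398 -0.251 0.882
outer loop
vertex -2.534 -2.624 0.459
vertex -2.605 -1.885 0.701
vertex -3.907 -2.552 1.099
endloop
endfacet
facet normal 0.627 0.296 -0.721
outer loop
vertex -2.605 -1.885 0.701
vertex -3.093 -2.168 0.161
vertex -3.163 -1.429 0.403
endloop
endfacet
facet normal -0.015 0.534 0.845
outer loop
vertex -2.605 -1.885 0.701
vertex -3.163 -1.429 0.403
vertex -3.907 -2.552 1.099
endloop
endfacet
facet normal 0.627 0.296 -0.721
outer loop
vertex -3.163 -1.429 0.403
vertex -3.093 -2.168 0.161
vertex -3.651 -1.712 -0.137
endloop
endfacet
facet normal -0.702 0.648 0.295
outer loop
vertex -3.163 -1.429 0.403
vertex -3.651 -1.712 -0.137
vertex -3.907 -2.552 1.099
endloop
endfacet
facet normal 0.627 0.296 -0.721
outer loop
vertex -3.651 -1.712 -0.137
vertex -3.093 -2.168 0.161
vertex -3.58 -2.45 -0.378
endloop
endfacet
facet normal -0.976 -0.023 -0.218
outer loop
vertex -3.651 -1.712 -0.137
vertex -3.58 -2.45 -0.378
vertex -3.907 -2.552 1.099
endloop
endfacet
facet normal 0.627 0.296 -0.721
outer loop
vertex -3.58 -2.45 -0.378
vertex -3.093 -2.168 0.161
vertex -3.022 -2.906 -0.08
endloop
endfacet
facet normal -0.563 -0.807 -0.180
outer loop
vertex -3.58 -2.45 -0.378
vertex -3.022 -2.906 -0.08
vertex -3.907 -2.552 1.099
endloop
endfacet
facet normal 0.626 0.296 -0.722
outer loop
vertex -3.022 -2.906 -0.08
vertex -3.093 -2.168 0.161
vertex -2.534 -2.624 0.459
endloop
endfacet
facet normal 0.124 -0.921 0.370
outer loop
vertex -3.022 -2.906 -0.08
vertex -2.534 -2.624 0.459
vertex -3.907 -2.552 1.099
endloop
endfacet

endsolid


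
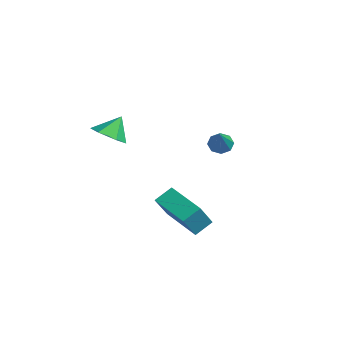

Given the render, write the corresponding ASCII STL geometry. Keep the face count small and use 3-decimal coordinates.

solid 
facet normal 0.118 -0.578 -0.808
outer loop
vertex -1.197 -3.634 1.41
vertex -1.553 -3.05 0.94
vertex -0.731 -3.044 1.056
endloop
endfacet
facet normal 0.630 -0.032 0.776
outer loop
vertex -1.197 -3.634 1.41
vertex -0.731 -3.044 1.056
vertex -1.687 -2.39 1.86
endloop
endfacet
facet normal 0.118 -0.578 -0.808
outer loop
vertex -0.731 -3.044 1.056
vertex -1.553 -3.05 0.94
vertex -1.087 -2.46 0.586
endloop
endfacet
facet normal 0.695 0.658 0.291
outer loop
vertex -0.731 -3.044 1.056
vertex -1.087 -2.46 0.586
vertex -1.687 -2.39 1.86
endloop
endfacet
facet normal 0.118 -0.578 -0.808
outer loop
vertex -1.087 -2.46 0.586
vertex -1.553 -3.05 0.94
vertex -1.909 -2.466 0.47
endloop
endfacet
facet normal 0.000 0.999 -0.055
outer loop
vertex -1.087 -2.46 0.586
vertex -1.909 -2.466 0.47
vertex -1.687 -2.39 1.86
endloop
endfacet
facet normal 0.117 -0.578 -0.807
outer loop
vertex -1.909 -2.466 0.47
vertex -1.553 -3.05 0.94
vertex -2.375 -3.055 0.824
endloop
endfacet
facet normal -0.756 0.649 0.085
outer loop
vertex -1.909 -2.466 0.47
vertex -2.375 -3.055 0.824
vertex -1.687 -2.39 1.86
endloop
endfacet
facet normal 0.117 -0.578 -0.807
outer loop
vertex -2.375 -3.055 0.824
vertex -1.553 -3.05 0.94
vertex -2.018 -3.639 1.294
endloop
endfacet
facet normal -0.820 -0.042 0.571
outer loop
vertex -2.375 -3.055 0.824
vertex -2.018 -3.639 1.294
vertex -1.687 -2.39 1.86
endloop
endfacet
facet normal 0.118 -0.578 -0.807
outer loop
vertex -2.018 -3.639 1.294
vertex -1.553 -3.05 0.94
vertex -1.197 -3.634 1.41
endloop
endfacet
facet normal -0.127 -0.381 0.916
outer loop
vertex -2.018 -3.639 1.294
vertex -1.197 -3.634 1.41
vertex -1.687 -2.39 1.86
endloop
endfacet
facet normal -0.947 -0.228 0.226
outer loop
vertex -0.828 -1.318 -2.87
vertex -0.893 -0.513 -2.332
vertex -1.315 -0.526 -4.111
endloop
endfacet
facet normal 0.066 -0.829 -0.555
outer loop
vertex 0.513 -0.087 -4.548
vertex -0.828 -1.318 -2.87
vertex -1.315 -0.526 -4.111
endloop
endfacet
facet normal -0.947 -0.228 0.226
outer loop
vertex -1.315 -0.526 -4.111
vertex -0.893 -0.513 -2.332
vertex -1.38 0.278 -3.573
endloop
endfacet
facet normal -0.314 0.510 -0.801
outer loop
vertex -1.38 0.278 -3.573
vertex 0.513 -0.087 -4.548
vertex -1.315 -0.526 -4.111
endloop
endfacet
facet normal 0.314 -0.510 0.801
outer loop
vertex -0.828 -1.318 -2.87
vertex 0.935 -0.074 -2.769
vertex -0.893 -0.513 -2.332
endloop
endfacet
facet normal 0.067 -0.829 -0.555
outer loop
vertex 1.0 -0.878 -3.307
vertex -0.828 -1.318 -2.87
vertex 0.513 -0.087 -4.548
endloop
endfacet
facet normal 0.314 -0.510 0.801
outer loop
vertex 1.0 -0.878 -3.307
vertex 0.935 -0.074 -2.769
vertex -0.828 -1.318 -2.87
endloop
endfacet
facet normal -0.067 0.829 0.555
outer loop
vertex -0.893 -0.513 -2.332
vertex 0.935 -0.074 -2.769
vertex -1.38 0.278 -3.573
endloop
endfacet
facet normal -0.314 0.510 -0.801
outer loop
vertex 0.448 0.718 -4.01
vertex 0.513 -0.087 -4.548
vertex -1.38 0.278 -3.573
endloop
endfacet
facet normal -0.067 0.829 0.555
outer loop
vertex -1.38 0.278 -3.573
vertex 0.935 -0.074 -2.769
vertex 0.448 0.718 -4.01
endloop
endfacet
facet normal 0.947 0.228 -0.226
outer loop
vertex 0.448 0.718 -4.01
vertex 1.0 -0.878 -3.307
vertex 0.513 -0.087 -4.548
endloop
endfacet
facet normal 0.947 0.228 -0.226
outer loop
vertex 0.935 -0.074 -2.769
vertex 1.0 -0.878 -3.307
vertex 0.448 0.718 -4.01
endloop
endfacet
facet normal -0.679 0.367 -0.636
outer loop
vertex -2.697 2.665 -1.83
vertex -3.04 2.805 -1.383
vertex -2.618 3.074 -1.678
endloop
endfacet
facet normal 0.855 0.027 -0.517
outer loop
vertex -2.697 2.665 -1.83
vertex -2.618 3.074 -1.678
vertex -1.58 2.015 -0.017
endloop
endfacet
facet normal -0.679 0.368 -0.636
outer loop
vertex -2.618 3.074 -1.678
vertex -3.04 2.805 -1.383
vertex -2.786 3.326 -1.353
endloop
endfacet
facet normal 0.775 0.626 -0.085
outer loop
vertex -2.618 3.074 -1.678
vertex -2.786 3.326 -1.353
vertex -1.58 2.015 -0.017
endloop
endfacet
facet normal -0.679 0.368 -0.635
outer loop
vertex -2.786 3.326 -1.353
vertex -3.04 2.805 -1.383
vertex -3.102 3.273 -1.046
endloop
endfacet
facet normal 0.337 0.806 0.486
outer loop
vertex -2.786 3.326 -1.353
vertex -3.102 3.273 -1.046
vertex -1.58 2.015 -0.017
endloop
endfacet
facet normal -0.678 0.368 -0.636
outer loop
vertex -3.102 3.273 -1.046
vertex -3.04 2.805 -1.383
vertex -3.382 2.946 -0.937
endloop
endfacet
facet normal -0.203 0.461 0.864
outer loop
vertex -3.102 3.273 -1.046
vertex -3.382 2.946 -0.937
vertex -1.58 2.015 -0.017
endloop
endfacet
facet normal -0.679 0.367 -0.636
outer loop
vertex -3.382 2.946 -0.937
vertex -3.04 2.805 -1.383
vertex -3.461 2.536 -1.089
endloop
endfacet
facet normal -0.527 -0.204 0.825
outer loop
vertex -3.382 2.946 -0.937
vertex -3.461 2.536 -1.089
vertex -1.58 2.015 -0.017
endloop
endfacet
facet normal -0.679 0.368 -0.635
outer loop
vertex -3.461 2.536 -1.089
vertex -3.04 2.805 -1.383
vertex -3.293 2.285 -1.414
endloop
endfacet
facet normal -0.446 -0.805 0.391
outer loop
vertex -3.461 2.536 -1.089
vertex -3.293 2.285 -1.414
vertex -1.58 2.015 -0.017
endloop
endfacet
facet normal -0.679 0.368 -0.635
outer loop
vertex -3.293 2.285 -1.414
vertex -3.04 2.805 -1.383
vertex -2.977 2.338 -1.721
endloop
endfacet
facet normal -0.009 -0.984 -0.179
outer loop
vertex -3.293 2.285 -1.414
vertex -2.977 2.338 -1.721
vertex -1.58 2.015 -0.017
endloop
endfacet
facet normal -0.678 0.369 -0.636
outer loop
vertex -2.977 2.338 -1.721
vertex -3.04 2.805 -1.383
vertex -2.697 2.665 -1.83
endloop
endfacet
facet normal 0.531 -0.640 -0.556
outer loop
vertex -2.977 2.338 -1.721
vertex -2.697 2.665 -1.83
vertex -1.58 2.015 -0.017
endloop
endfacet

endsolid


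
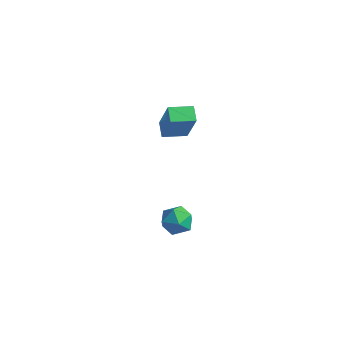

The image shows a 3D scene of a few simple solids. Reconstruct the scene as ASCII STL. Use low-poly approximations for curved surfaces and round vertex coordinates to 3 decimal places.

solid 
facet normal -0.661 0.616 0.429
outer loop
vertex -0.418 -1.658 4.833
vertex 0.381 -0.695 4.68
vertex -1.275 -1.25 2.926
endloop
endfacet
facet normal -0.634 -0.763 0.122
outer loop
vertex -0.681 -1.805 2.54
vertex -0.418 -1.658 4.833
vertex -1.275 -1.25 2.926
endloop
endfacet
facet normal -0.660 0.617 0.428
outer loop
vertex -1.275 -1.25 2.926
vertex 0.381 -0.695 4.68
vertex -0.476 -0.288 2.773
endloop
endfacet
facet normal -0.402 0.192 -0.895
outer loop
vertex -0.476 -0.288 2.773
vertex -0.681 -1.805 2.54
vertex -1.275 -1.25 2.926
endloop
endfacet
facet normal 0.403 -0.192 0.895
outer loop
vertex -0.418 -1.658 4.833
vertex 0.975 -1.25 4.294
vertex 0.381 -0.695 4.68
endloop
endfacet
facet normal -0.634 -0.764 0.122
outer loop
vertex 0.176 -2.212 4.447
vertex -0.418 -1.658 4.833
vertex -0.681 -1.805 2.54
endloop
endfacet
facet normal 0.403 -0.192 0.895
outer loop
vertex 0.176 -2.212 4.447
vertex 0.975 -1.25 4.294
vertex -0.418 -1.658 4.833
endloop
endfacet
facet normal 0.634 0.764 -0.122
outer loop
vertex 0.381 -0.695 4.68
vertex 0.975 -1.25 4.294
vertex -0.476 -0.288 2.773
endloop
endfacet
facet normal -0.403 0.192 -0.895
outer loop
vertex 0.118 -0.842 2.387
vertex -0.681 -1.805 2.54
vertex -0.476 -0.288 2.773
endloop
endfacet
facet normal 0.634 0.764 -0.121
outer loop
vertex -0.476 -0.288 2.773
vertex 0.975 -1.25 4.294
vertex 0.118 -0.842 2.387
endloop
endfacet
facet normal 0.661 -0.616 -0.428
outer loop
vertex 0.118 -0.842 2.387
vertex 0.176 -2.212 4.447
vertex -0.681 -1.805 2.54
endloop
endfacet
facet normal 0.660 -0.617 -0.429
outer loop
vertex 0.975 -1.25 4.294
vertex 0.176 -2.212 4.447
vertex 0.118 -0.842 2.387
endloop
endfacet
facet normal -0.237 0.963 -0.125
outer loop
vertex 1.284 -1.977 -2.614
vertex 0.414 -2.212 -2.774
vertex 0.69 -2.033 -1.92
endloop
endfacet
facet normal 0.306 0.892 0.334
outer loop
vertex 1.284 -1.977 -2.614
vertex 0.69 -2.033 -1.92
vertex 1.539 -2.36 -1.824
endloop
endfacet
facet normal 0.834 0.551 -0.002
outer loop
vertex 1.284 -1.977 -2.614
vertex 1.539 -2.36 -1.824
vertex 1.788 -2.74 -2.618
endloop
endfacet
facet normal 0.619 0.412 -0.669
outer loop
vertex 1.284 -1.977 -2.614
vertex 1.788 -2.74 -2.618
vertex 1.092 -2.648 -3.205
endloop
endfacet
facet normal -0.044 0.667 -0.744
outer loop
vertex 1.284 -1.977 -2.614
vertex 1.092 -2.648 -3.205
vertex 0.414 -2.212 -2.774
endloop
endfacet
facet normal 0.086 0.479 0.873
outer loop
vertex 1.539 -2.36 -1.824
vertex 0.69 -2.033 -1.92
vertex 0.828 -2.832 -1.495
endloop
endfacet
facet normal -0.793 0.595 0.131
outer loop
vertex 0.69 -2.033 -1.92
vertex 0.414 -2.212 -2.774
vertex 0.132 -2.74 -2.082
endloop
endfacet
facet normal -0.479 0.115 -0.870
outer loop
vertex 0.414 -2.212 -2.774
vertex 1.092 -2.648 -3.205
vertex 0.381 -3.12 -2.876
endloop
endfacet
facet normal 0.593 -0.296 -0.749
outer loop
vertex 1.092 -2.648 -3.205
vertex 1.788 -2.74 -2.618
vertex 1.23 -3.447 -2.78
endloop
endfacet
facet normal 0.942 -0.071 0.329
outer loop
vertex 1.788 -2.74 -2.618
vertex 1.539 -2.36 -1.824
vertex 1.506 -3.268 -1.926
endloop
endfacet
facet normal -0.619 -0.412 0.669
outer loop
vertex 0.636 -3.503 -2.086
vertex 0.828 -2.832 -1.495
vertex 0.132 -2.74 -2.082
endloop
endfacet
facet normal -0.834 -0.551 0.002
outer loop
vertex 0.636 -3.503 -2.086
vertex 0.132 -2.74 -2.082
vertex 0.381 -3.12 -2.876
endloop
endfacet
facet normal -0.306 -0.892 -0.334
outer loop
vertex 0.636 -3.503 -2.086
vertex 0.381 -3.12 -2.876
vertex 1.23 -3.447 -2.78
endloop
endfacet
facet normal 0.237 -0.963 0.125
outer loop
vertex 0.636 -3.503 -2.086
vertex 1.23 -3.447 -2.78
vertex 1.506 -3.268 -1.926
endloop
endfacet
facet normal 0.044 -0.667 0.744
outer loop
vertex 0.636 -3.503 -2.086
vertex 1.506 -3.268 -1.926
vertex 0.828 -2.832 -1.495
endloop
endfacet
facet normal -0.593 0.296 0.749
outer loop
vertex 0.132 -2.74 -2.082
vertex 0.828 -2.832 -1.495
vertex 0.69 -2.033 -1.92
endloop
endfacet
facet normal -0.942 0.071 -0.329
outer loop
vertex 0.381 -3.12 -2.876
vertex 0.132 -2.74 -2.082
vertex 0.414 -2.212 -2.774
endloop
endfacet
facet normal -0.086 -0.479 -0.873
outer loop
vertex 1.23 -3.447 -2.78
vertex 0.381 -3.12 -2.876
vertex 1.092 -2.648 -3.205
endloop
endfacet
facet normal 0.793 -0.595 -0.131
outer loop
vertex 1.506 -3.268 -1.926
vertex 1.23 -3.447 -2.78
vertex 1.788 -2.74 -2.618
endloop
endfacet
facet normal 0.479 -0.115 0.870
outer loop
vertex 0.828 -2.832 -1.495
vertex 1.506 -3.268 -1.926
vertex 1.539 -2.36 -1.824
endloop
endfacet

endsolid


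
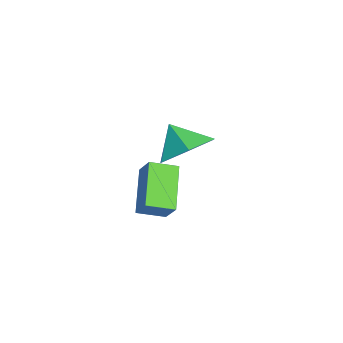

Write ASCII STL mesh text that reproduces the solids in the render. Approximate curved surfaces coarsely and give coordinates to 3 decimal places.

solid 
facet normal -0.802 0.069 0.593
outer loop
vertex 2.079 -4.002 -2.055
vertex 1.953 -3.143 -2.326
vertex 1.568 -4.285 -2.713
endloop
endfacet
facet normal 0.139 -0.944 0.298
outer loop
vertex 2.867 -4.397 -3.674
vertex 2.079 -4.002 -2.055
vertex 1.568 -4.285 -2.713
endloop
endfacet
facet normal -0.802 0.069 0.593
outer loop
vertex 1.568 -4.285 -2.713
vertex 1.953 -3.143 -2.326
vertex 1.442 -3.426 -2.984
endloop
endfacet
facet normal -0.581 -0.321 -0.748
outer loop
vertex 1.442 -3.426 -2.984
vertex 2.867 -4.397 -3.674
vertex 1.568 -4.285 -2.713
endloop
endfacet
facet normal 0.581 0.321 0.748
outer loop
vertex 2.079 -4.002 -2.055
vertex 3.252 -3.255 -3.287
vertex 1.953 -3.143 -2.326
endloop
endfacet
facet normal 0.139 -0.944 0.298
outer loop
vertex 3.378 -4.114 -3.016
vertex 2.079 -4.002 -2.055
vertex 2.867 -4.397 -3.674
endloop
endfacet
facet normal 0.581 0.321 0.748
outer loop
vertex 3.378 -4.114 -3.016
vertex 3.252 -3.255 -3.287
vertex 2.079 -4.002 -2.055
endloop
endfacet
facet normal -0.139 0.944 -0.298
outer loop
vertex 1.953 -3.143 -2.326
vertex 3.252 -3.255 -3.287
vertex 1.442 -3.426 -2.984
endloop
endfacet
facet normal -0.581 -0.321 -0.748
outer loop
vertex 2.741 -3.538 -3.945
vertex 2.867 -4.397 -3.674
vertex 1.442 -3.426 -2.984
endloop
endfacet
facet normal -0.139 0.944 -0.298
outer loop
vertex 1.442 -3.426 -2.984
vertex 3.252 -3.255 -3.287
vertex 2.741 -3.538 -3.945
endloop
endfacet
facet normal 0.802 -0.069 -0.593
outer loop
vertex 2.741 -3.538 -3.945
vertex 3.378 -4.114 -3.016
vertex 2.867 -4.397 -3.674
endloop
endfacet
facet normal 0.802 -0.069 -0.593
outer loop
vertex 3.252 -3.255 -3.287
vertex 3.378 -4.114 -3.016
vertex 2.741 -3.538 -3.945
endloop
endfacet
facet normal 0.488 0.473 -0.734
outer loop
vertex 0.211 -2.824 -2.755
vertex -0.657 -2.846 -3.346
vertex -0.479 -2.034 -2.705
endloop
endfacet
facet normal 0.152 0.070 0.986
outer loop
vertex 0.211 -2.824 -2.755
vertex -0.479 -2.034 -2.705
vertex -1.223 -3.394 -2.494
endloop
endfacet
facet normal 0.488 0.473 -0.734
outer loop
vertex -0.479 -2.034 -2.705
vertex -0.657 -2.846 -3.346
vertex -1.347 -2.056 -3.296
endloop
endfacet
facet normal -0.522 0.402 0.752
outer loop
vertex -0.479 -2.034 -2.705
vertex -1.347 -2.056 -3.296
vertex -1.223 -3.394 -2.494
endloop
endfacet
facet normal 0.488 0.473 -0.734
outer loop
vertex -1.347 -2.056 -3.296
vertex -0.657 -2.846 -3.346
vertex -1.524 -2.869 -3.937
endloop
endfacet
facet normal -0.975 0.040 0.218
outer loop
vertex -1.347 -2.056 -3.296
vertex -1.524 -2.869 -3.937
vertex -1.223 -3.394 -2.494
endloop
endfacet
facet normal 0.488 0.471 -0.735
outer loop
vertex -1.524 -2.869 -3.937
vertex -0.657 -2.846 -3.346
vertex -0.835 -3.659 -3.986
endloop
endfacet
facet normal -0.754 -0.652 -0.080
outer loop
vertex -1.524 -2.869 -3.937
vertex -0.835 -3.659 -3.986
vertex -1.223 -3.394 -2.494
endloop
endfacet
facet normal 0.488 0.472 -0.735
outer loop
vertex -0.835 -3.659 -3.986
vertex -0.657 -2.846 -3.346
vertex 0.033 -3.636 -3.395
endloop
endfacet
facet normal -0.079 -0.985 0.154
outer loop
vertex -0.835 -3.659 -3.986
vertex 0.033 -3.636 -3.395
vertex -1.223 -3.394 -2.494
endloop
endfacet
facet normal 0.488 0.472 -0.734
outer loop
vertex 0.033 -3.636 -3.395
vertex -0.657 -2.846 -3.346
vertex 0.211 -2.824 -2.755
endloop
endfacet
facet normal 0.373 -0.623 0.687
outer loop
vertex 0.033 -3.636 -3.395
vertex 0.211 -2.824 -2.755
vertex -1.223 -3.394 -2.494
endloop
endfacet

endsolid
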